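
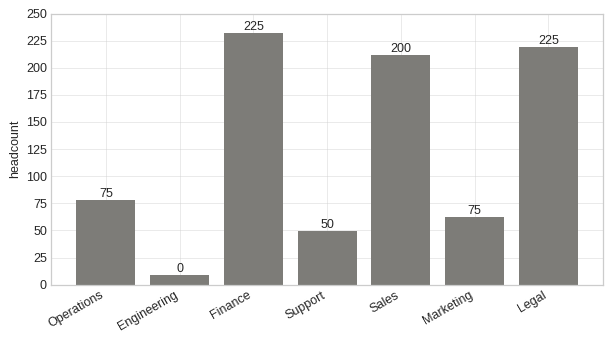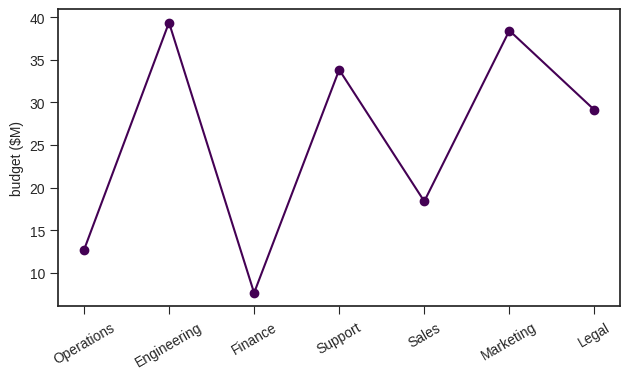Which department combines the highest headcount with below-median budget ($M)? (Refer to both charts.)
Chart 2 median budget ($M) ≈ 30; below-median departments: Operations, Finance, Sales. Among those, Finance has the highest headcount (≈ 225).

Finance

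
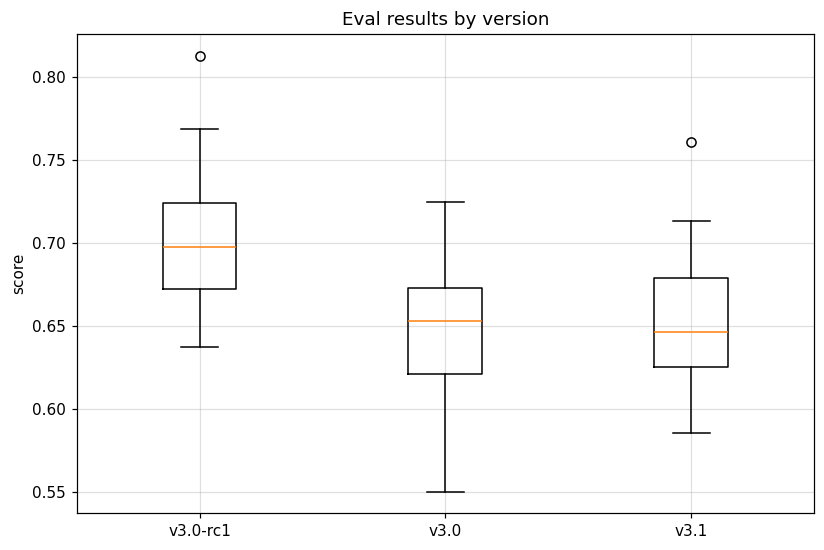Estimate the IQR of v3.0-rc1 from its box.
Q3 ≈ 0.72, Q1 ≈ 0.67; IQR ≈ 0.05.

≈ 0.05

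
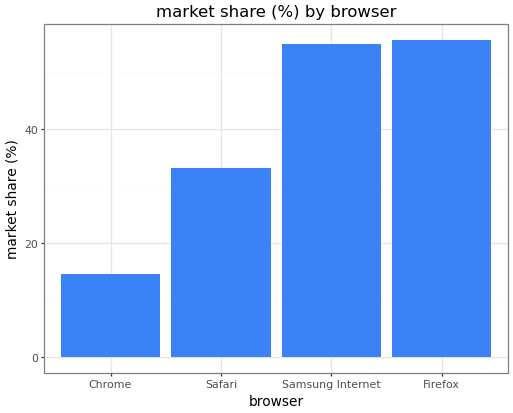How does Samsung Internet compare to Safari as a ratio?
≈ 1.57×

Samsung Internet ≈ 55, Safari ≈ 35; 55/35 ≈ 1.57.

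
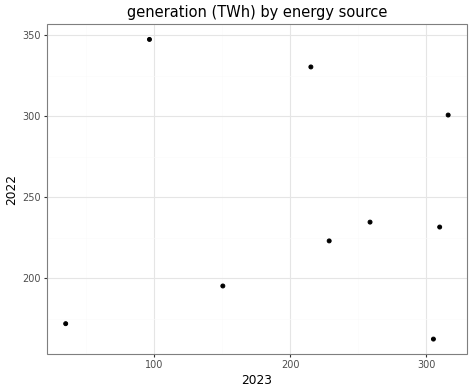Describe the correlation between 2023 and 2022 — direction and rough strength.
Points are roughly uncorrelated; weak (|r| ≈ 0.0).

no clear correlation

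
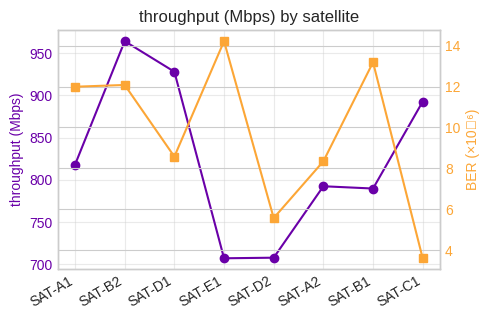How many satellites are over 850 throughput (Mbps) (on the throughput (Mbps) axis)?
Above 850: SAT-B2, SAT-D1, SAT-C1.

3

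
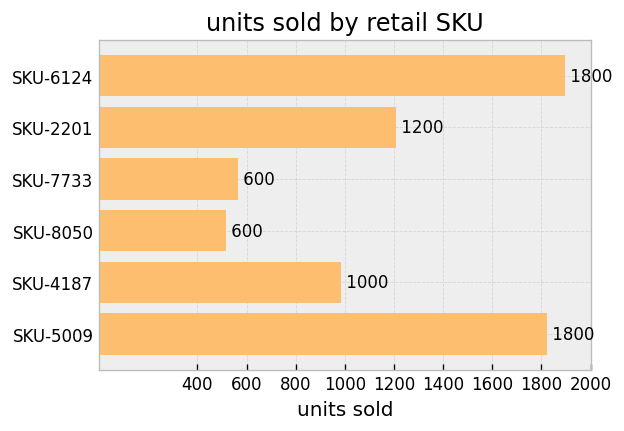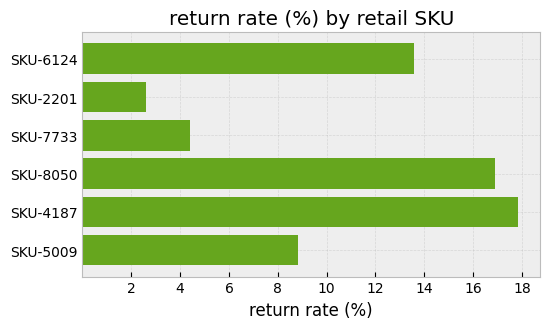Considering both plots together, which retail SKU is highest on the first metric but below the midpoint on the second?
SKU-5009

Chart 2 median return rate (%) ≈ 12; below-median retail SKUs: SKU-2201, SKU-7733, SKU-5009. Among those, SKU-5009 has the highest units sold (≈ 1800).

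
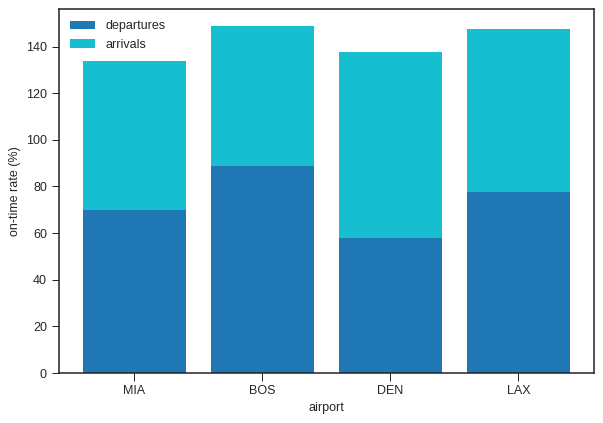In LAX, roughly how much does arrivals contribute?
arrivals top ≈ 140, bottom ≈ 80; segment ≈ 60.

≈ 60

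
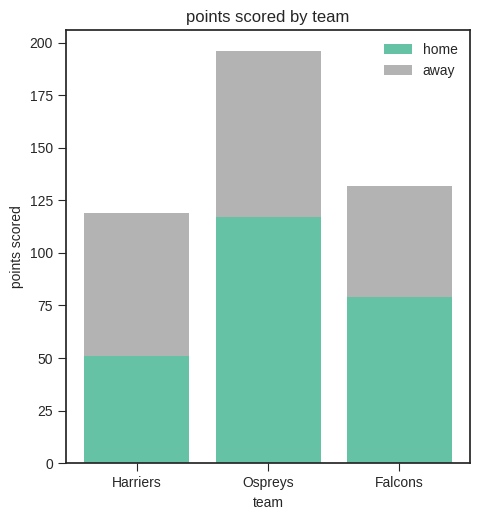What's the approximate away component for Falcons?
≈ 60

away top ≈ 140, bottom ≈ 80; segment ≈ 60.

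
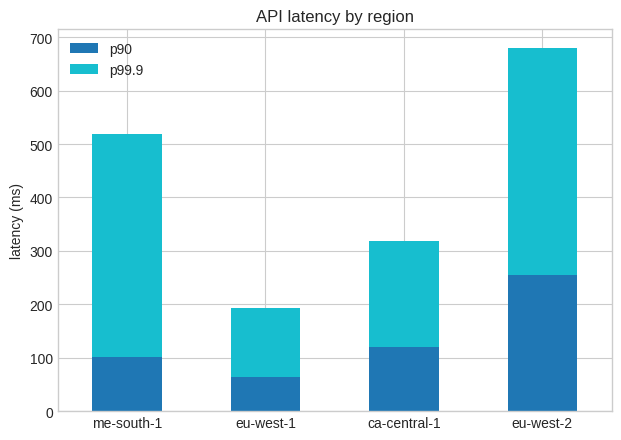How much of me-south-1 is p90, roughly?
p90 top ≈ 100, bottom ≈ 0; segment ≈ 100.

≈ 100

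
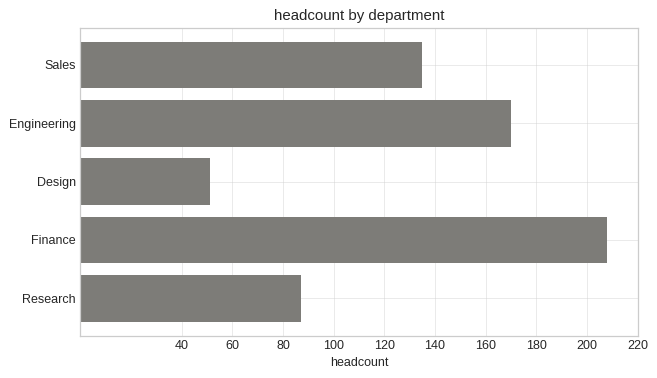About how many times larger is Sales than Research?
Sales ≈ 140, Research ≈ 80; 140/80 ≈ 1.75.

≈ 1.75×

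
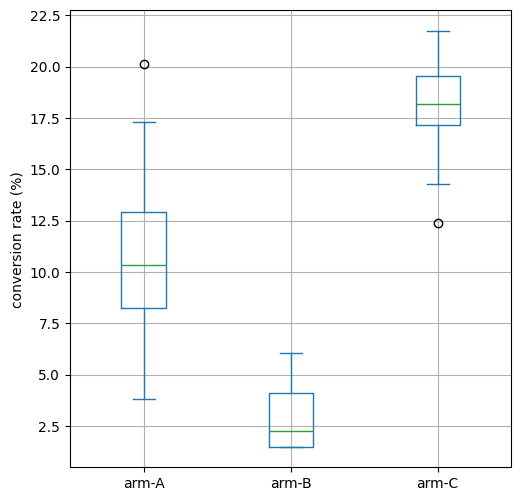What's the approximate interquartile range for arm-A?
Q3 ≈ 12, Q1 ≈ 8; IQR ≈ 4.

≈ 4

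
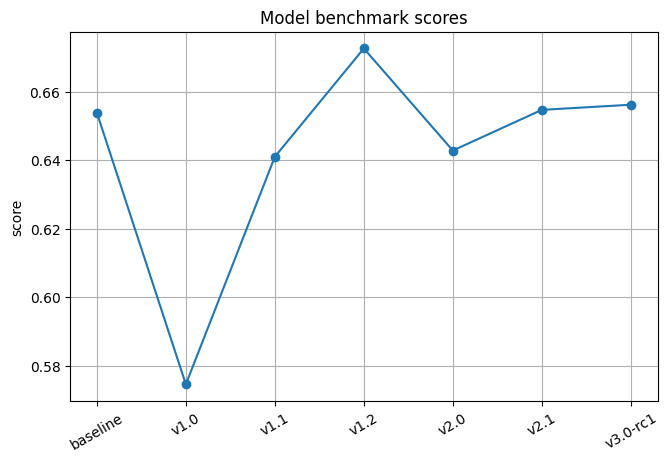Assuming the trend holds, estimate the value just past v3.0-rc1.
≈ 0.67

Last three: 0.64, 0.65, 0.66 → slope ≈ 0.01/step → next ≈ 0.67.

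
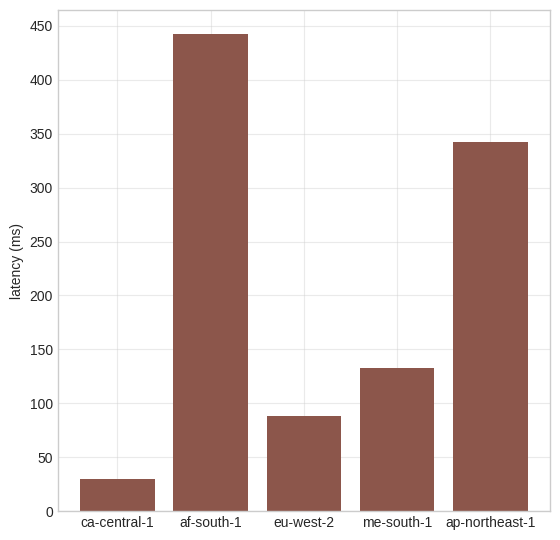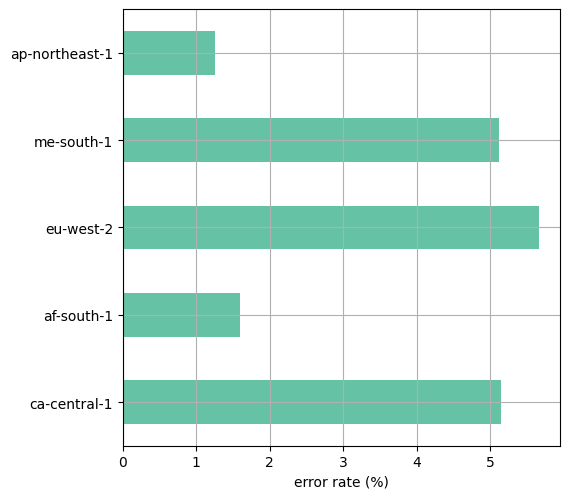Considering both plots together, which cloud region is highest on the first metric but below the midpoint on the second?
af-south-1

Chart 2 median error rate (%) ≈ 5; below-median cloud regions: af-south-1, ap-northeast-1. Among those, af-south-1 has the highest latency (ms) (≈ 450).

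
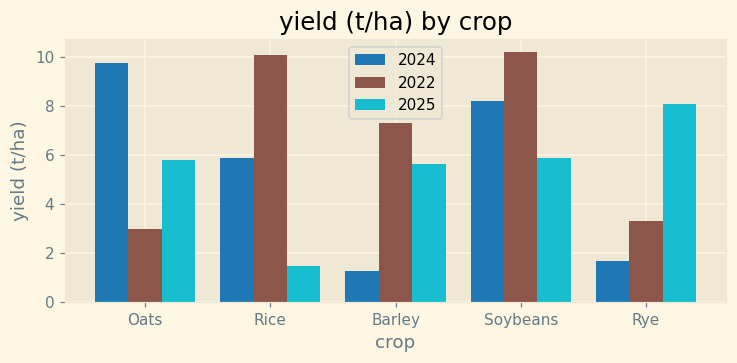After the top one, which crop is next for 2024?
Top 3 for 2024: Oats ≈ 10, Soybeans ≈ 8, Rice ≈ 6.

Soybeans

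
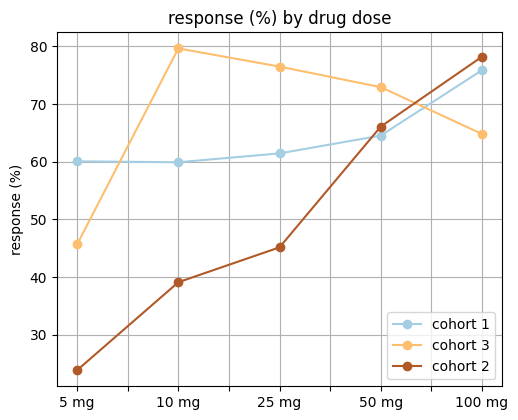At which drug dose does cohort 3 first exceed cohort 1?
5 mg: cohort 3 ≈ 45 vs cohort 1 ≈ 60 (not yet); 10 mg: cohort 3 ≈ 80 vs cohort 1 ≈ 60 (first crossover).

10 mg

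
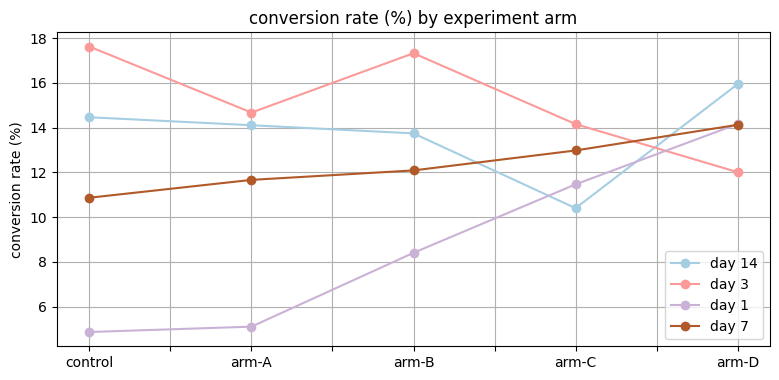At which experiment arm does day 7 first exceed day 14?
arm-C

arm-B: day 7 ≈ 12 vs day 14 ≈ 14 (not yet); arm-C: day 7 ≈ 12 vs day 14 ≈ 10 (first crossover).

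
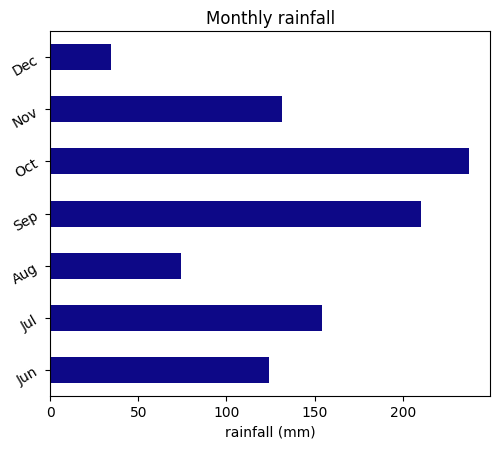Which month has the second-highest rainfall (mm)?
Sep

Top 3: Oct ≈ 240, Sep ≈ 220, Jul ≈ 160.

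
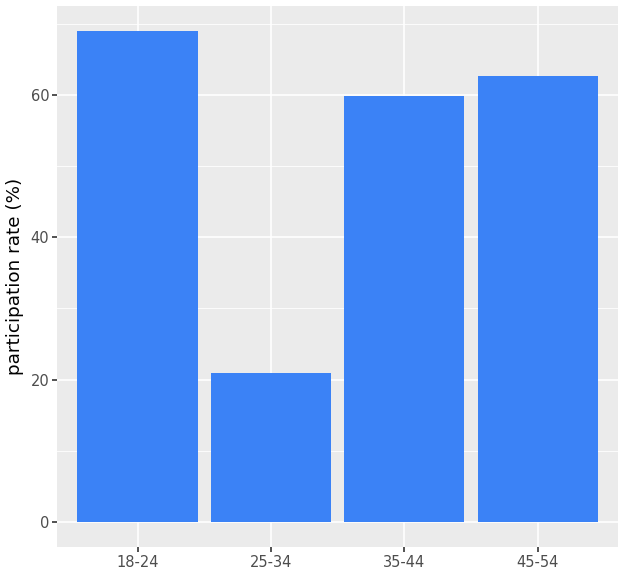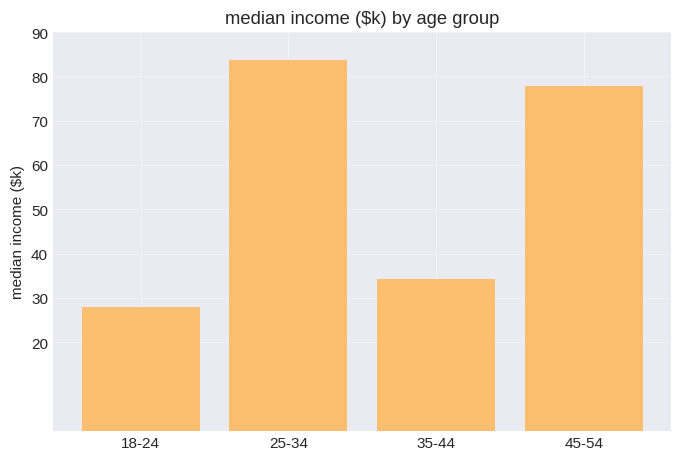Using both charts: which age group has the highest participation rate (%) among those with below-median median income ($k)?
18-24

Chart 2 median median income ($k) ≈ 60; below-median age groups: 18-24, 35-44. Among those, 18-24 has the highest participation rate (%) (≈ 70).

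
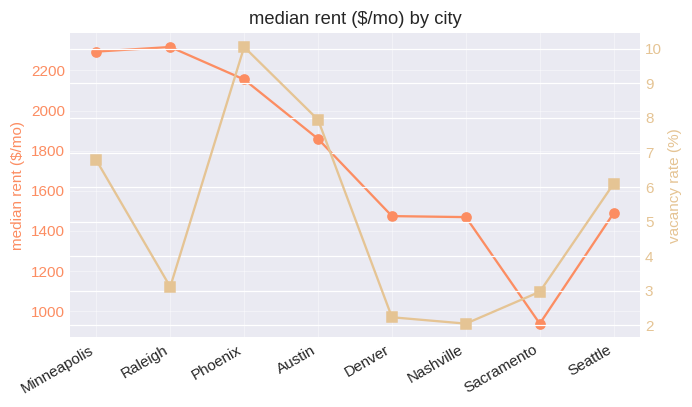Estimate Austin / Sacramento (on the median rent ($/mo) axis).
≈ 1.8×

Austin ≈ 1800, Sacramento ≈ 1000; 1800/1000 ≈ 1.8.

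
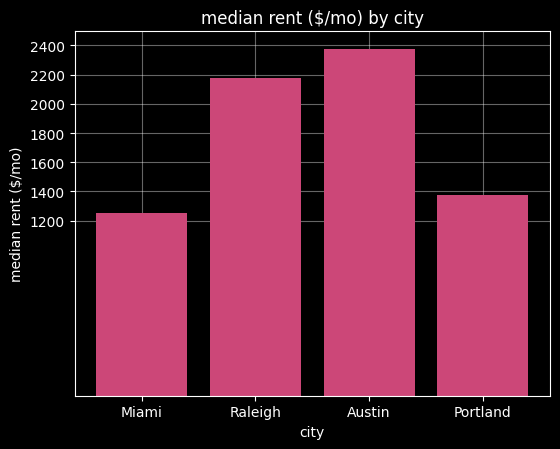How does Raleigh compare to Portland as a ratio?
≈ 1.57×

Raleigh ≈ 2200, Portland ≈ 1400; 2200/1400 ≈ 1.57.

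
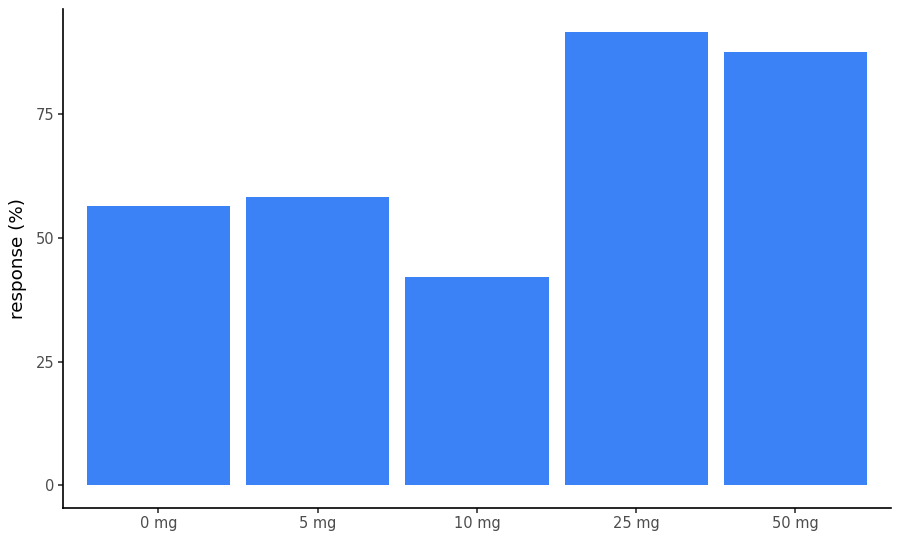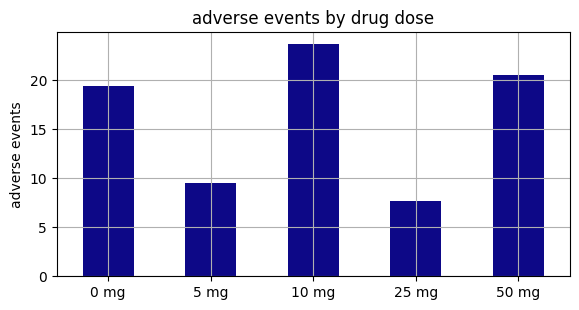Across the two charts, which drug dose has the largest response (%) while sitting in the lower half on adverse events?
25 mg

Chart 2 median adverse events ≈ 20; below-median drug doses: 5 mg, 25 mg. Among those, 25 mg has the highest response (%) (≈ 90).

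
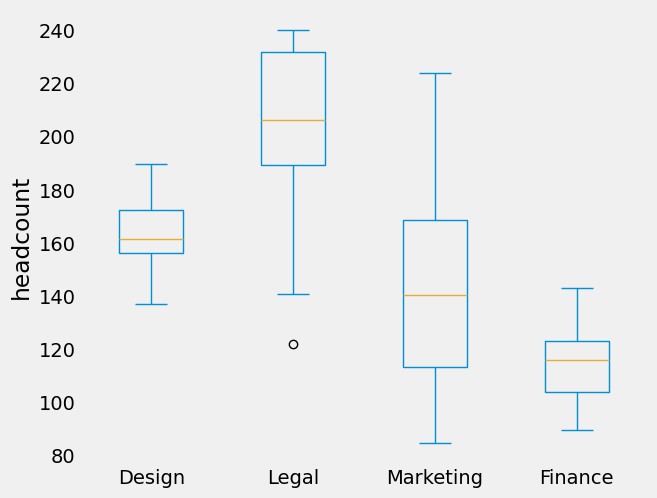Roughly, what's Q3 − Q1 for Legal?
≈ 40

Q3 ≈ 230, Q1 ≈ 190; IQR ≈ 40.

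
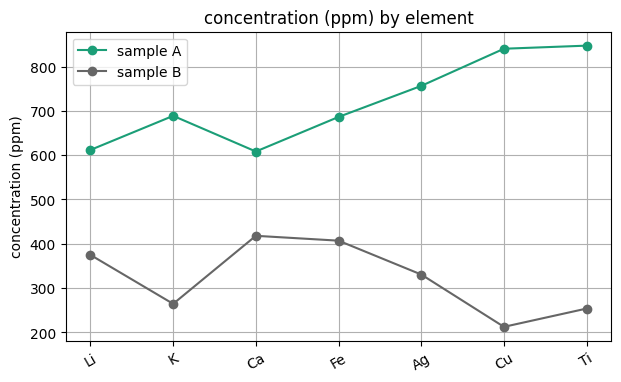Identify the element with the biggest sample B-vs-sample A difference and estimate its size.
Cu: sample B ≈ 200, sample A ≈ 800 → gap ≈ 600. Next-largest (Ti) is only ≈ 500.

Cu, ≈ 600 ppm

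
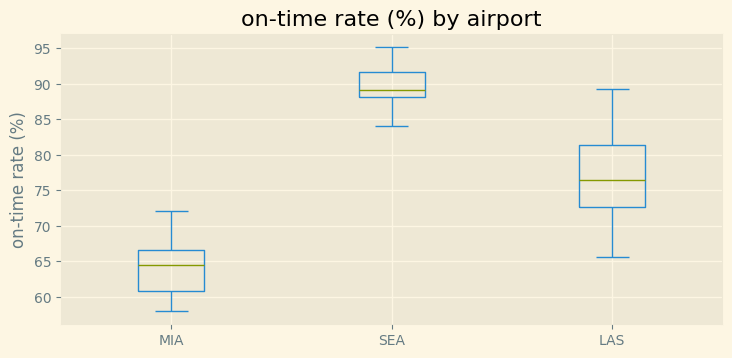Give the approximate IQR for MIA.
≈ 5

Q3 ≈ 65, Q1 ≈ 60; IQR ≈ 5.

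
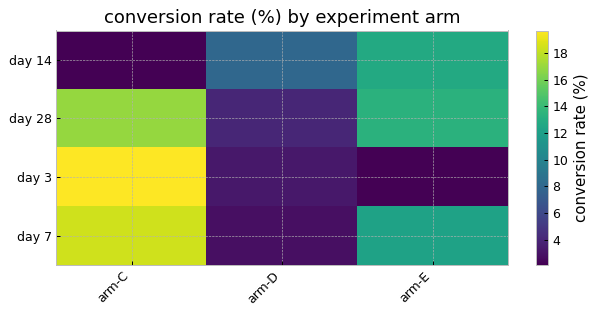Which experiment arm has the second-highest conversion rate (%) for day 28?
Top 3 for day 28: arm-C ≈ 16, arm-E ≈ 14, arm-D ≈ 4.

arm-E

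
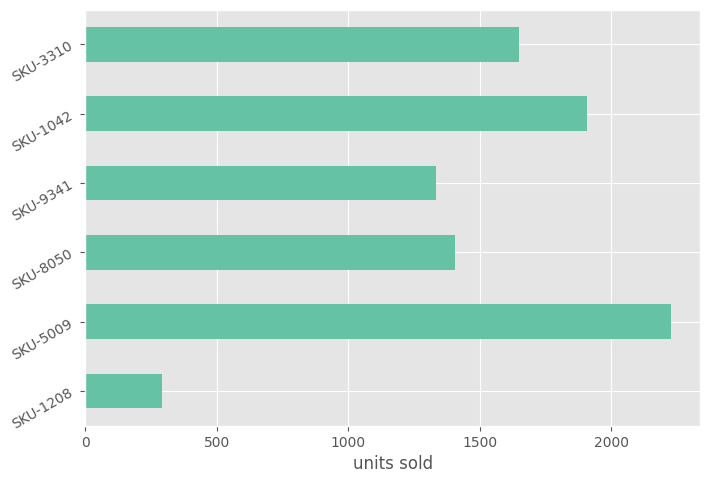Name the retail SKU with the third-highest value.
SKU-3310

Top 4: SKU-5009 ≈ 2200, SKU-1042 ≈ 2000, SKU-3310 ≈ 1600, SKU-8050 ≈ 1400.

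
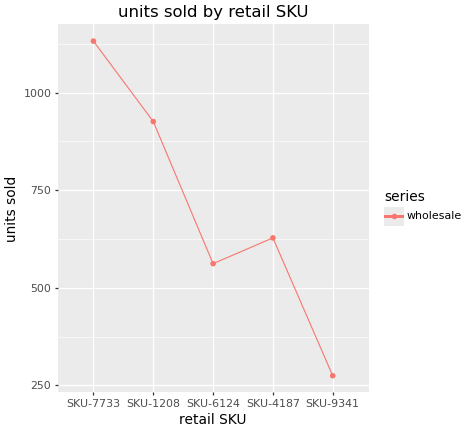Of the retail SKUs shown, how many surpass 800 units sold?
2

Above 800: SKU-7733, SKU-1208.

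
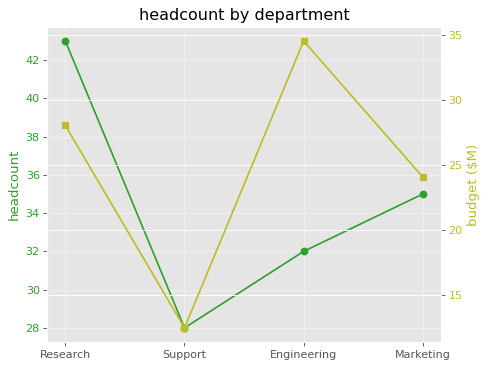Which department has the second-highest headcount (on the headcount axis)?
Top 3 (on the headcount axis): Research ≈ 44, Marketing ≈ 36, Engineering ≈ 32.

Marketing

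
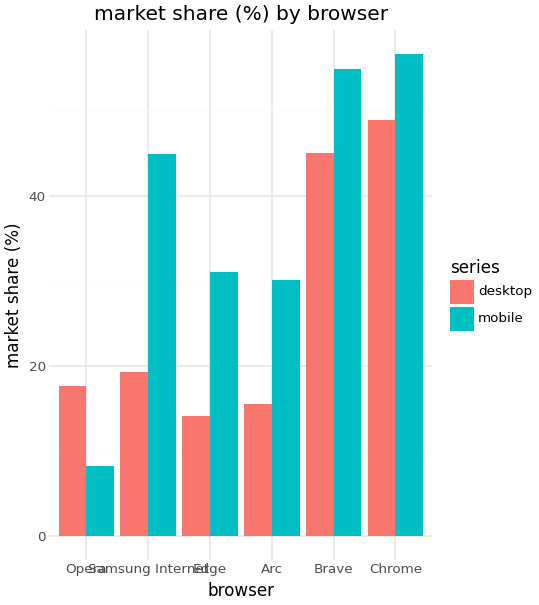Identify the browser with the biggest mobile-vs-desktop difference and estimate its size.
Samsung Internet, ≈ 25 %

Samsung Internet: mobile ≈ 45, desktop ≈ 20 → gap ≈ 25. Next-largest (Edge) is only ≈ 15.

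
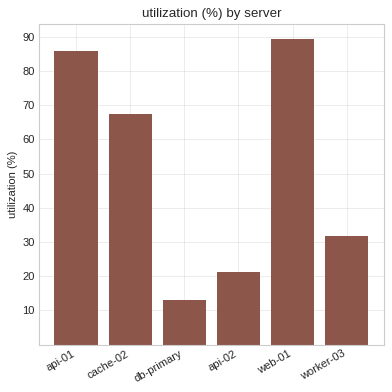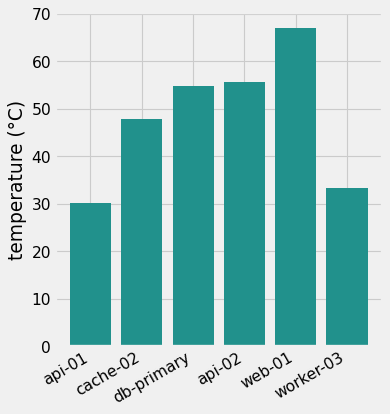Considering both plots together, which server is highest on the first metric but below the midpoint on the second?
Chart 2 median temperature (°C) ≈ 50; below-median servers: api-01, cache-02, worker-03. Among those, api-01 has the highest utilization (%) (≈ 90).

api-01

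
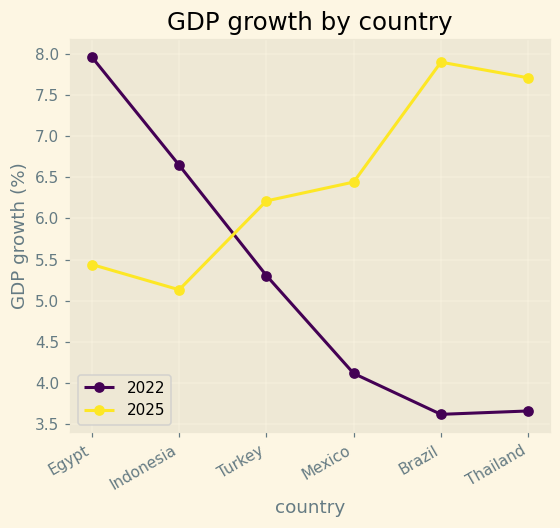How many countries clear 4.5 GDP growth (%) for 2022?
Above 4.5: Egypt, Indonesia, Turkey.

3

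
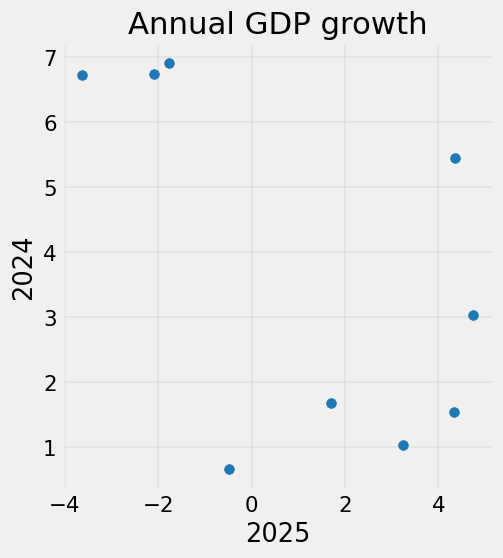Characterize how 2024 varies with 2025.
negative, moderate

Points are negatively correlated; moderate (|r| ≈ 0.6).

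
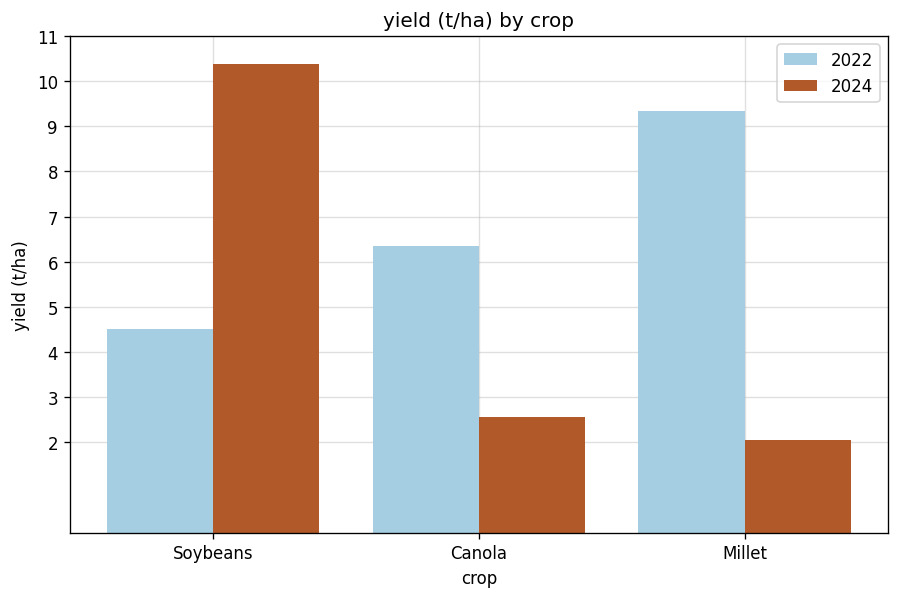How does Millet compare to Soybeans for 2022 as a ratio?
≈ 1.8×

Millet ≈ 9, Soybeans ≈ 5; 9/5 ≈ 1.8.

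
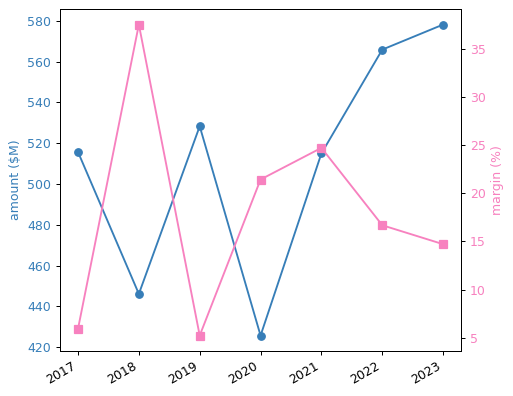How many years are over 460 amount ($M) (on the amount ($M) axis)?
Above 460: 2017, 2019, 2021, 2022, 2023.

5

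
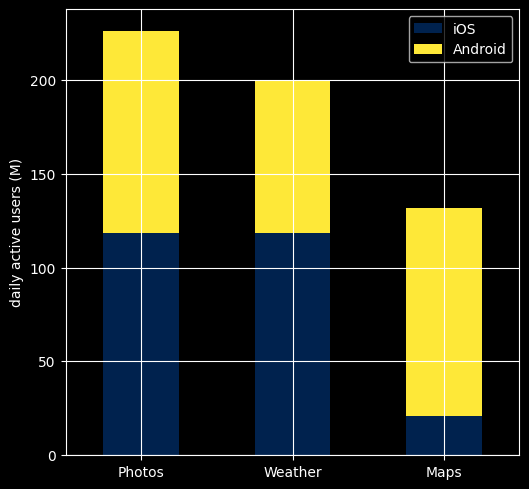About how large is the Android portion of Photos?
Android top ≈ 220, bottom ≈ 120; segment ≈ 100.

≈ 100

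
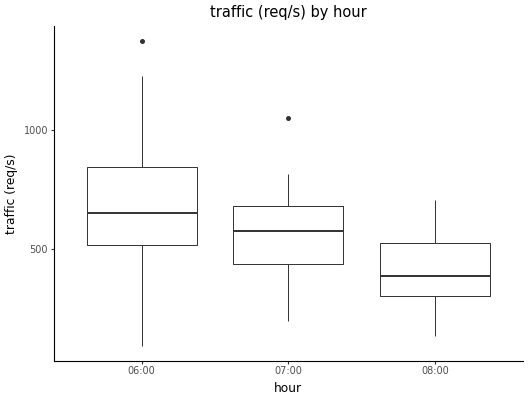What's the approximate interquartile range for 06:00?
≈ 320

Q3 ≈ 840, Q1 ≈ 520; IQR ≈ 320.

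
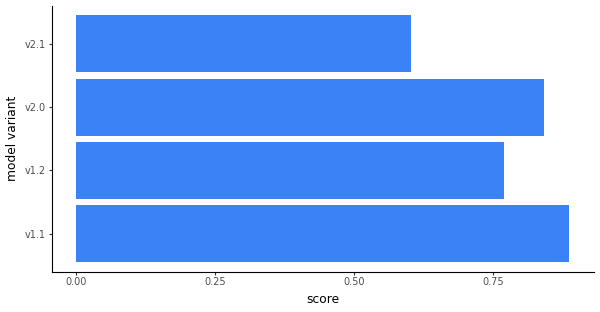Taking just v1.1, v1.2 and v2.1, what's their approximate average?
≈ 0.77

(0.9 + 0.8 + 0.6) / 3 ≈ 0.77.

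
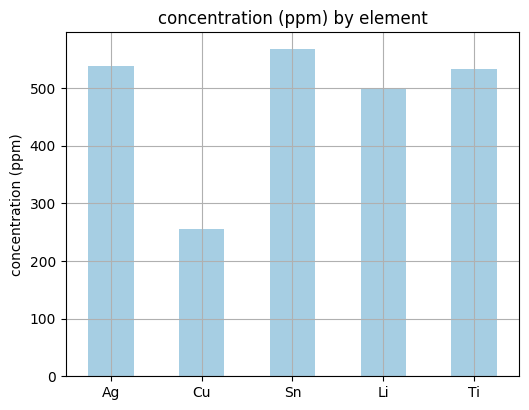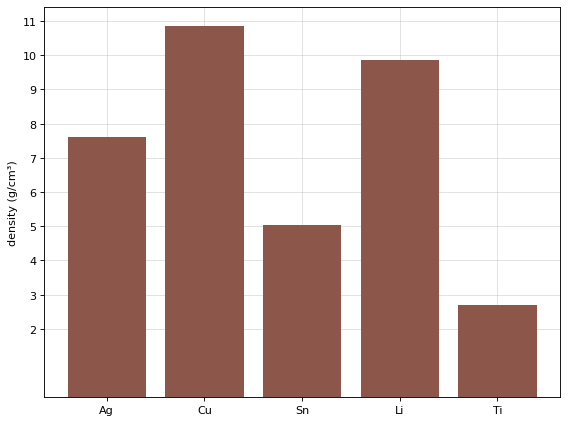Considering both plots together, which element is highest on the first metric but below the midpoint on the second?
Sn

Chart 2 median density (g/cm³) ≈ 8; below-median elements: Sn, Ti. Among those, Sn has the highest concentration (ppm) (≈ 600).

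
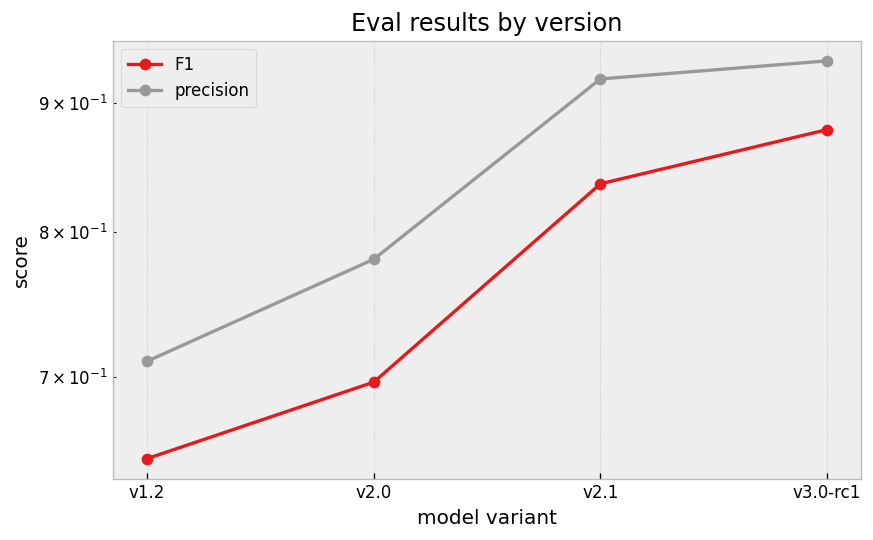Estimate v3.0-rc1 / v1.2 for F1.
v3.0-rc1 ≈ 0.90, v1.2 ≈ 0.65; 0.90/0.65 ≈ 1.38.

≈ 1.38×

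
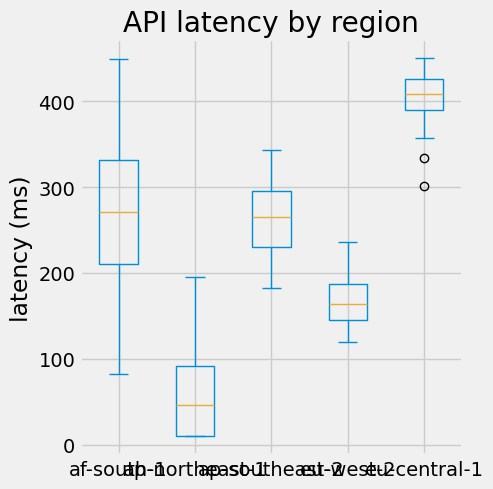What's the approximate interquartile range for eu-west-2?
Q3 ≈ 200, Q1 ≈ 150; IQR ≈ 50.

≈ 50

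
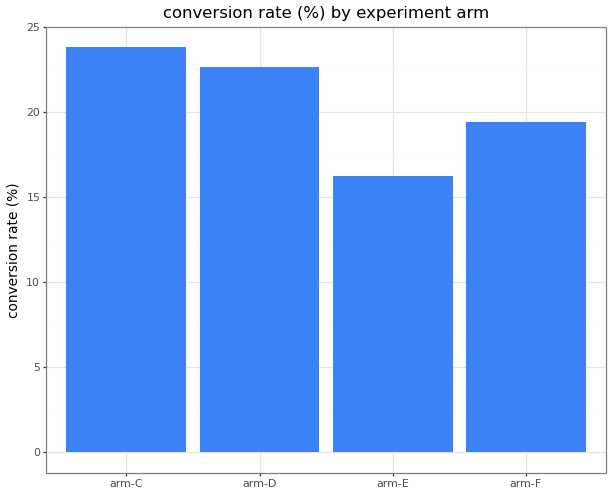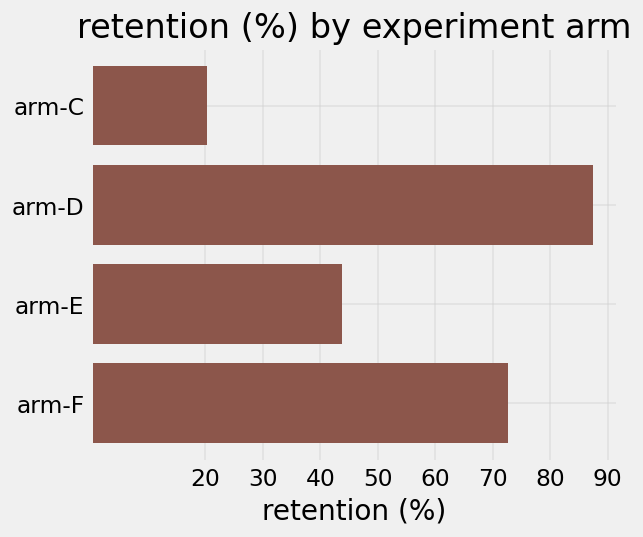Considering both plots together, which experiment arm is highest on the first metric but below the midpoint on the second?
Chart 2 median retention (%) ≈ 60; below-median experiment arms: arm-C, arm-E. Among those, arm-C has the highest conversion rate (%) (≈ 25).

arm-C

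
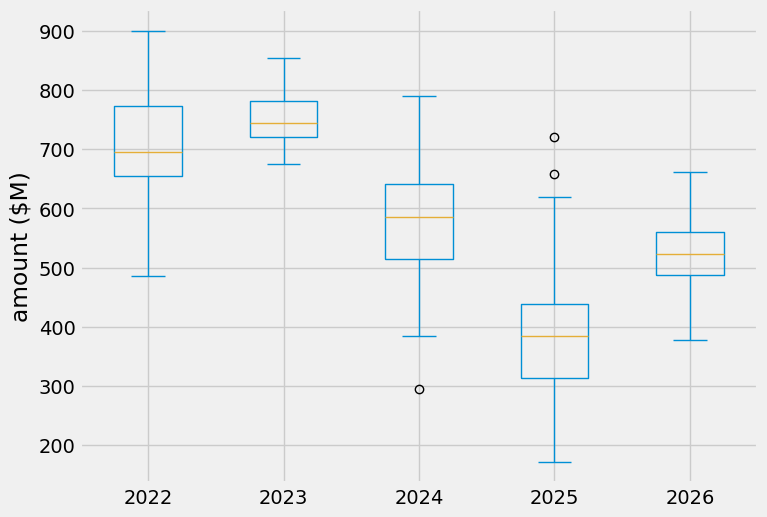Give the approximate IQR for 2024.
≈ 150

Q3 ≈ 650, Q1 ≈ 500; IQR ≈ 150.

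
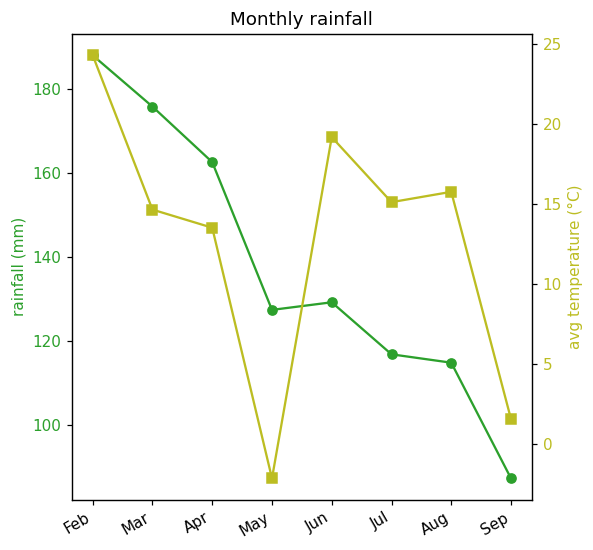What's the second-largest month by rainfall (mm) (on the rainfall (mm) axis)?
Top 3 (on the rainfall (mm) axis): Feb ≈ 190, Mar ≈ 180, Apr ≈ 160.

Mar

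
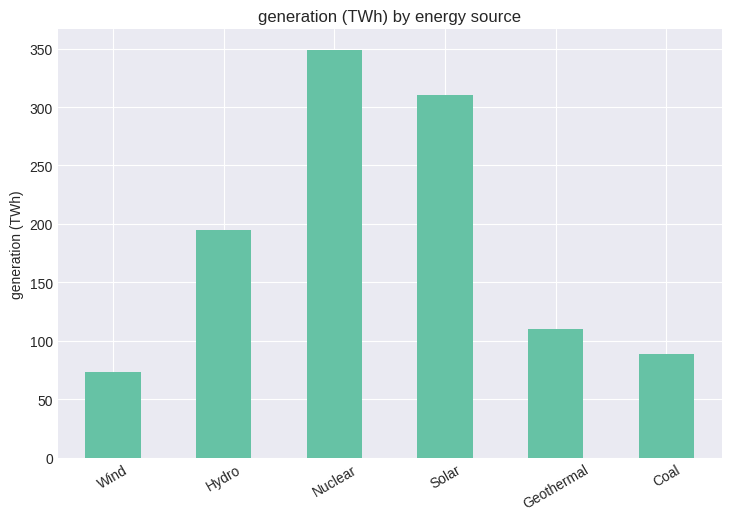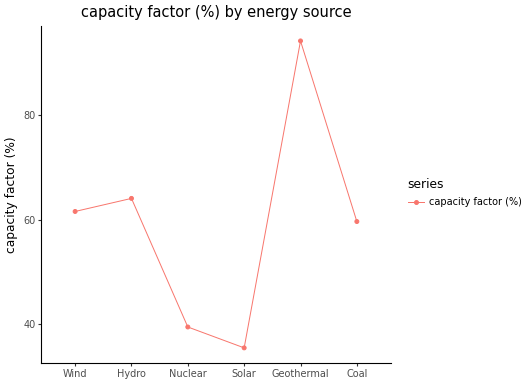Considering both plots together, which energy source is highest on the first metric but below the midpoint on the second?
Nuclear

Chart 2 median capacity factor (%) ≈ 60; below-median energy sources: Nuclear, Solar, Coal. Among those, Nuclear has the highest generation (TWh) (≈ 350).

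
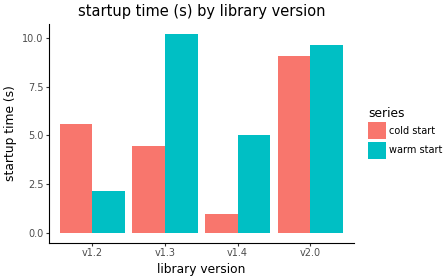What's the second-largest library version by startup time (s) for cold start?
v1.2

Top 3 for cold start: v2.0 ≈ 9, v1.2 ≈ 6, v1.3 ≈ 4.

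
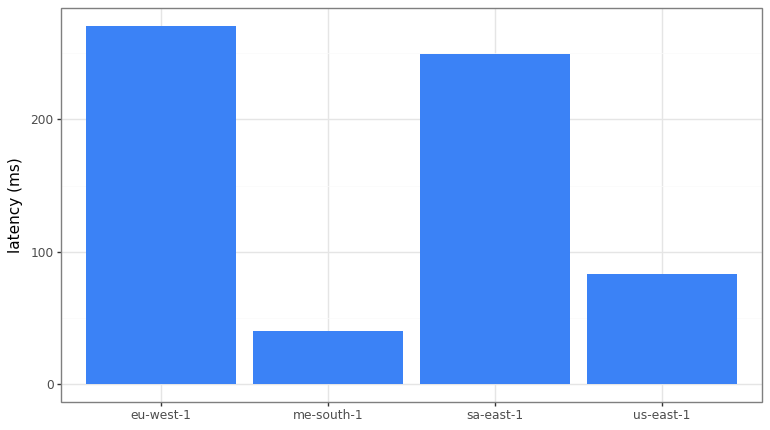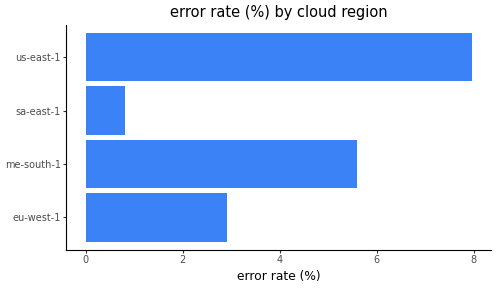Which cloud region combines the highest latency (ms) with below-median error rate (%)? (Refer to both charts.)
eu-west-1

Chart 2 median error rate (%) ≈ 4; below-median cloud regions: eu-west-1, sa-east-1. Among those, eu-west-1 has the highest latency (ms) (≈ 275).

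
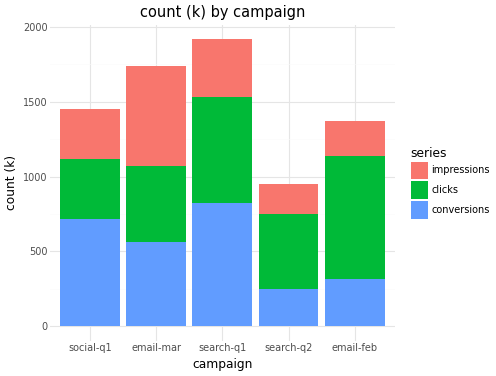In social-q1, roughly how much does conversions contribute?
≈ 800

conversions top ≈ 800, bottom ≈ 0; segment ≈ 800.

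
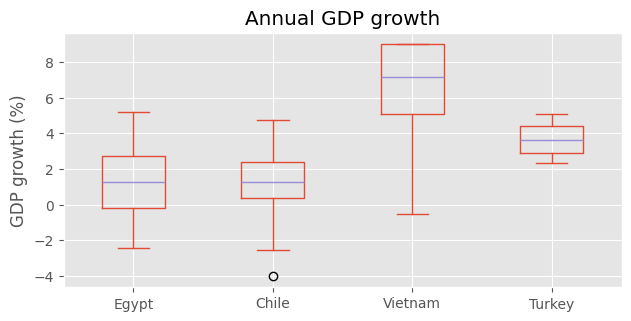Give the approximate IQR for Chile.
≈ 2

Q3 ≈ 2, Q1 ≈ 0; IQR ≈ 2.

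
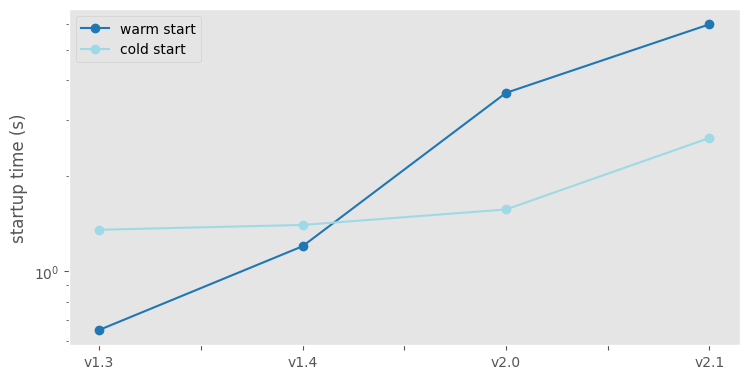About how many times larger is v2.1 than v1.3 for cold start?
v2.1 ≈ 2.5, v1.3 ≈ 1.5; 2.5/1.5 ≈ 1.67.

≈ 1.67×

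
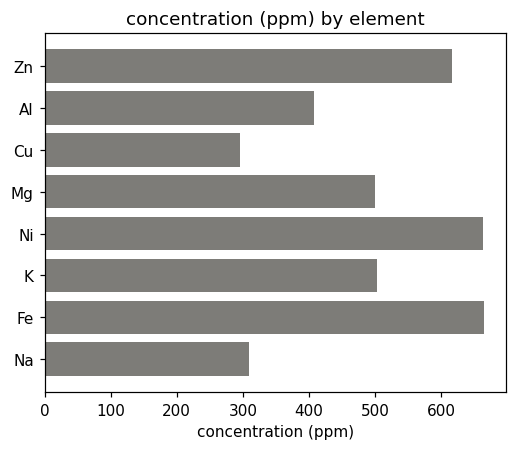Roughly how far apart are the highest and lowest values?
Max Fe ≈ 700, min Cu ≈ 300; range ≈ 400.

≈ 400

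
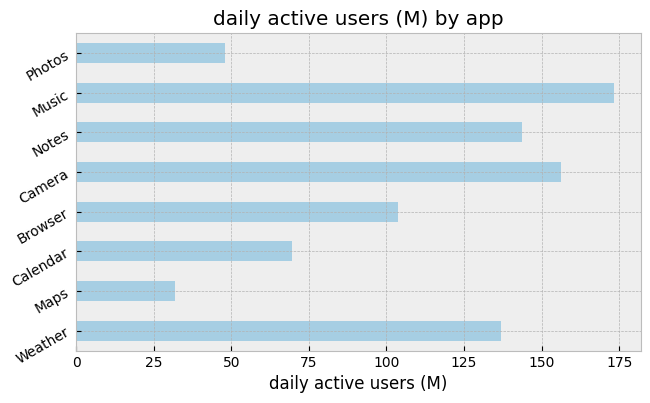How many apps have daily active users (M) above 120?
4

Above 120: Weather, Camera, Notes, Music.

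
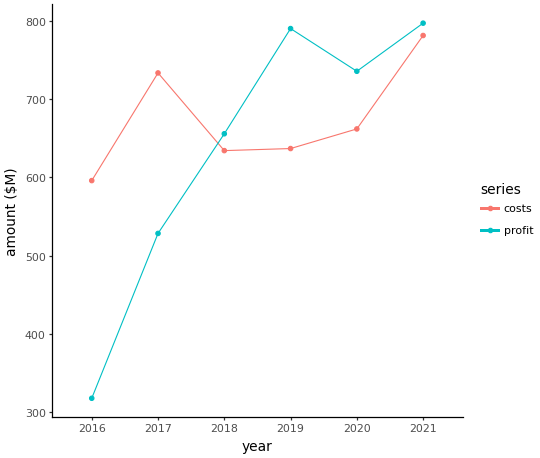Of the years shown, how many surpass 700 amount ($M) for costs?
Above 700: 2017, 2021.

2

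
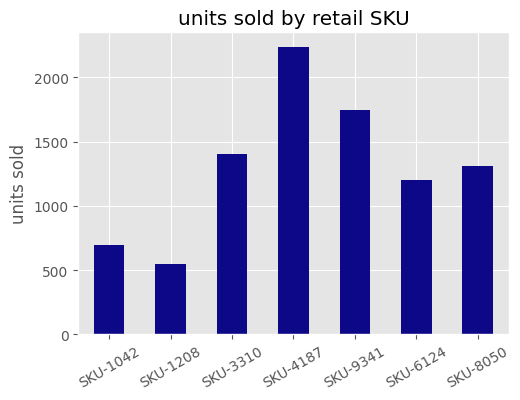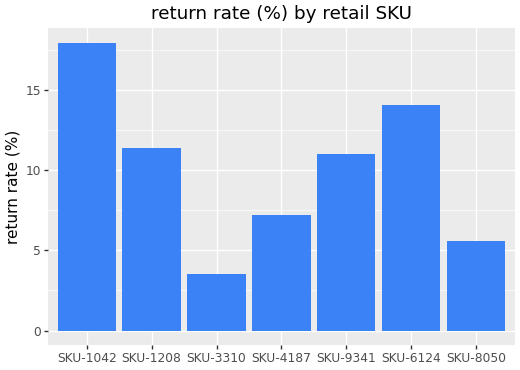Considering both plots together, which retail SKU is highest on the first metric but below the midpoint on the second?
SKU-4187

Chart 2 median return rate (%) ≈ 12; below-median retail SKUs: SKU-3310, SKU-4187, SKU-8050. Among those, SKU-4187 has the highest units sold (≈ 2000).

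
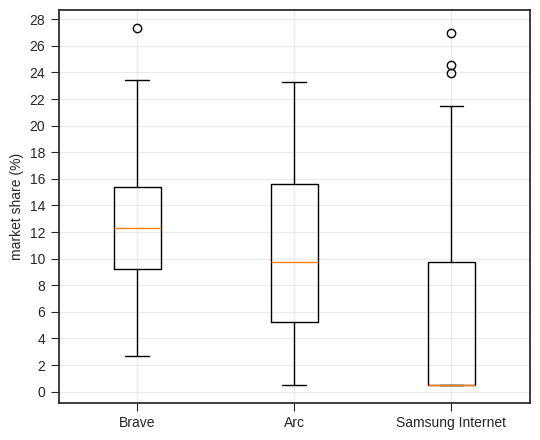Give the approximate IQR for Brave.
Q3 ≈ 16, Q1 ≈ 10; IQR ≈ 6.

≈ 6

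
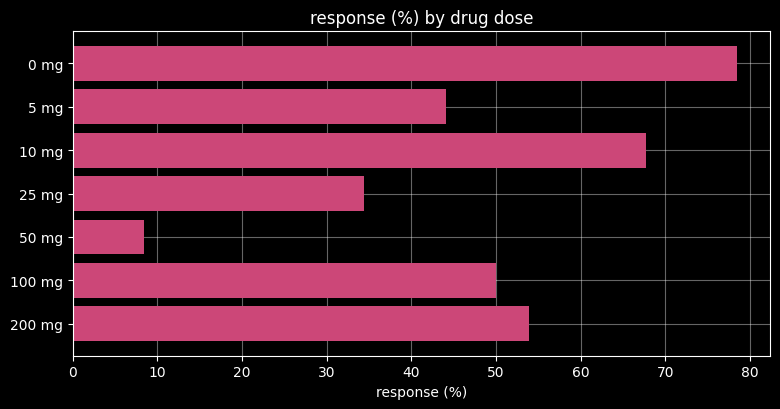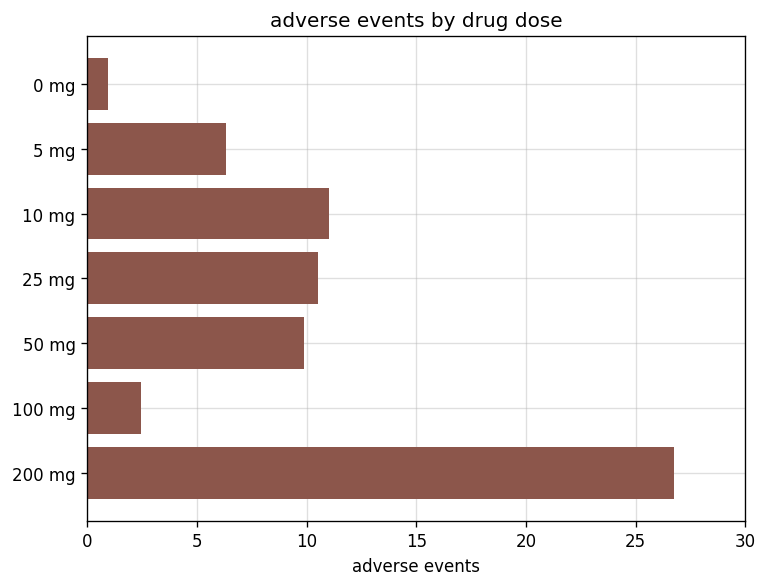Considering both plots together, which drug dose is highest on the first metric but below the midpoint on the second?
0 mg

Chart 2 median adverse events ≈ 10; below-median drug doses: 0 mg, 5 mg, 100 mg. Among those, 0 mg has the highest response (%) (≈ 80).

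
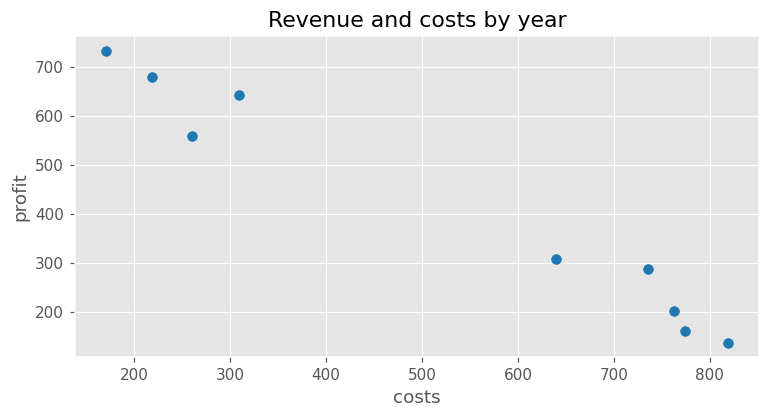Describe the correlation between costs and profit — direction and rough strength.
negative, strong

Points are negatively correlated; strong (|r| ≈ 1.0).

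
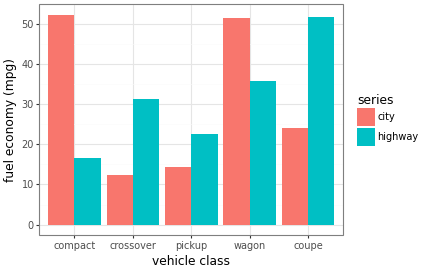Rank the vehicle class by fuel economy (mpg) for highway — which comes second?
wagon

Top 3 for highway: coupe ≈ 50, wagon ≈ 35, crossover ≈ 30.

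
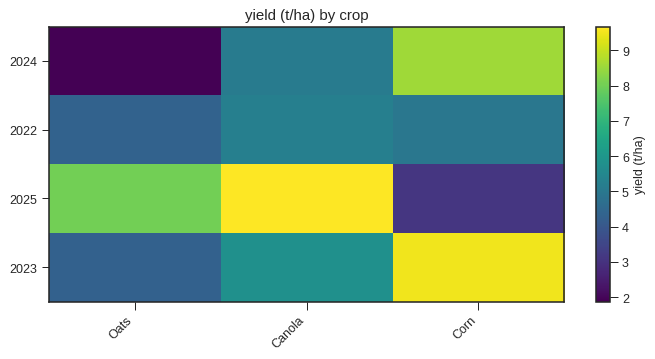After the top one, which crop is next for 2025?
Top 3 for 2025: Canola ≈ 10, Oats ≈ 8, Corn ≈ 3.

Oats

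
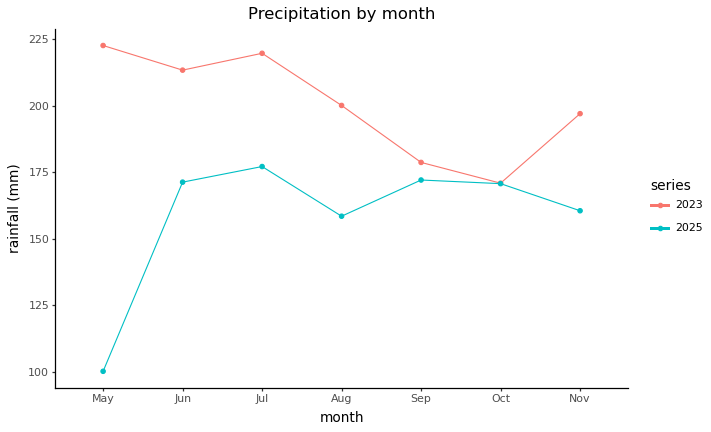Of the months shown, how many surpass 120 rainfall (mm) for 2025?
6

Above 120: Jun, Jul, Aug, Sep, Oct, Nov.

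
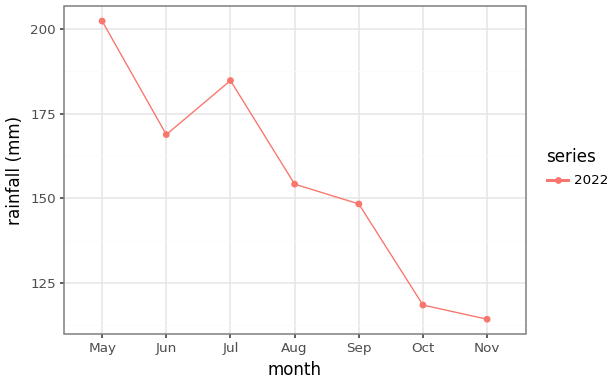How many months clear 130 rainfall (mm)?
5

Above 130: May, Jun, Jul, Aug, Sep.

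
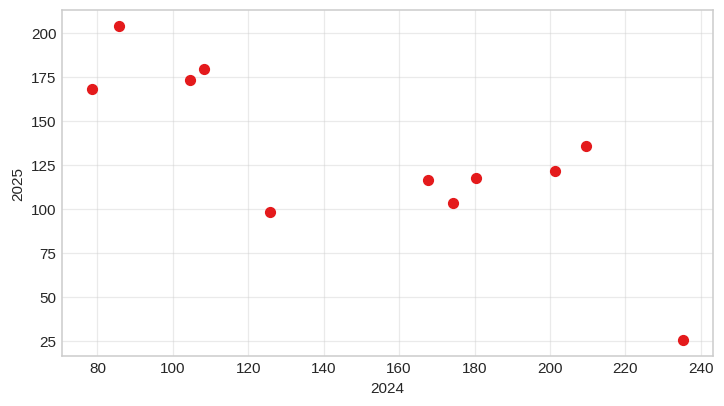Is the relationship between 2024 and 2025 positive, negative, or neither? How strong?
negative, strong

Points are negatively correlated; strong (|r| ≈ 0.8).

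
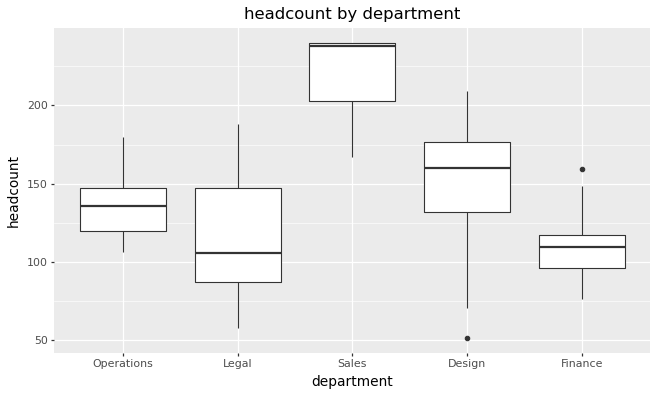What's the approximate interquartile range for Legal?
≈ 60

Q3 ≈ 150, Q1 ≈ 90; IQR ≈ 60.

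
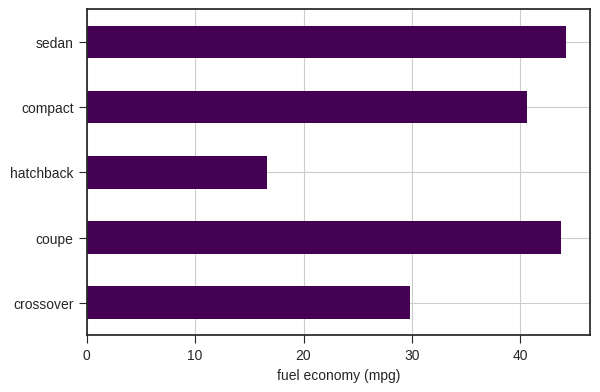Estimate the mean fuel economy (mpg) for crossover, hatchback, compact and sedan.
(30 + 15 + 40 + 45) / 4 ≈ 32.

≈ 32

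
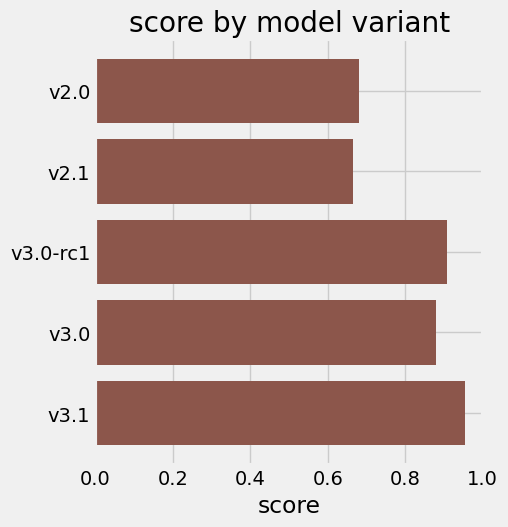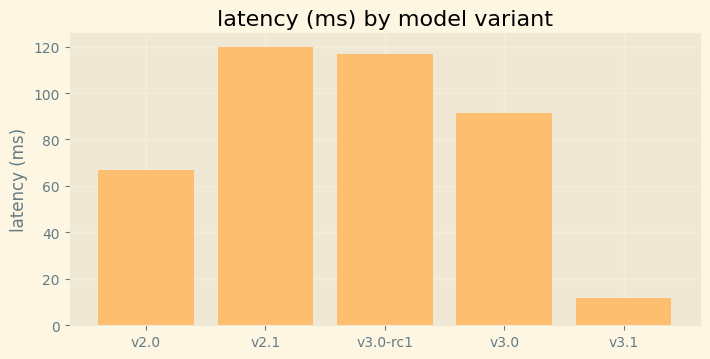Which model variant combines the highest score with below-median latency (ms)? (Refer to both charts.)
v3.1

Chart 2 median latency (ms) ≈ 100; below-median model variants: v2.0, v3.1. Among those, v3.1 has the highest score (≈ 1).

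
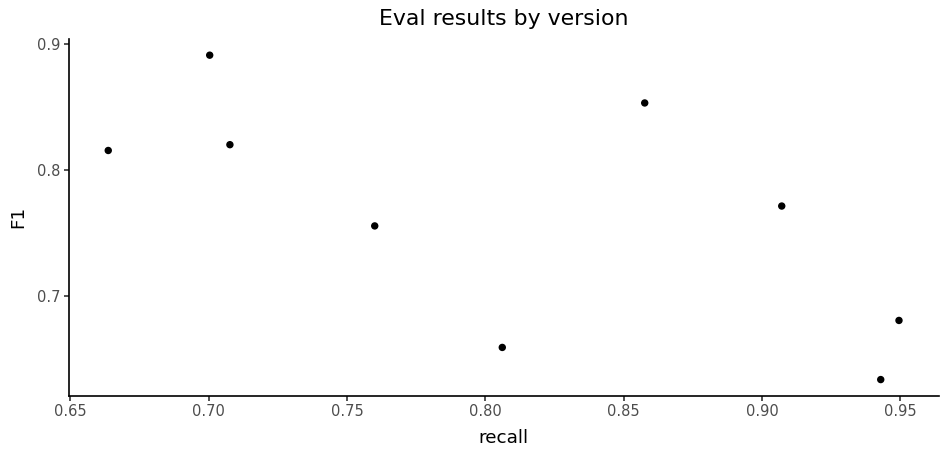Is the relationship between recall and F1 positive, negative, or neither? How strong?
Points are negatively correlated; moderate (|r| ≈ 0.6).

negative, moderate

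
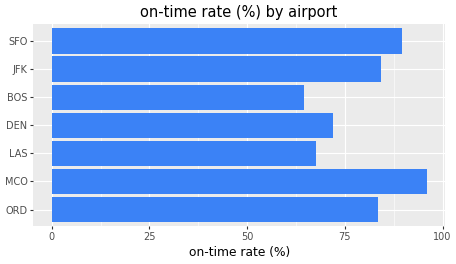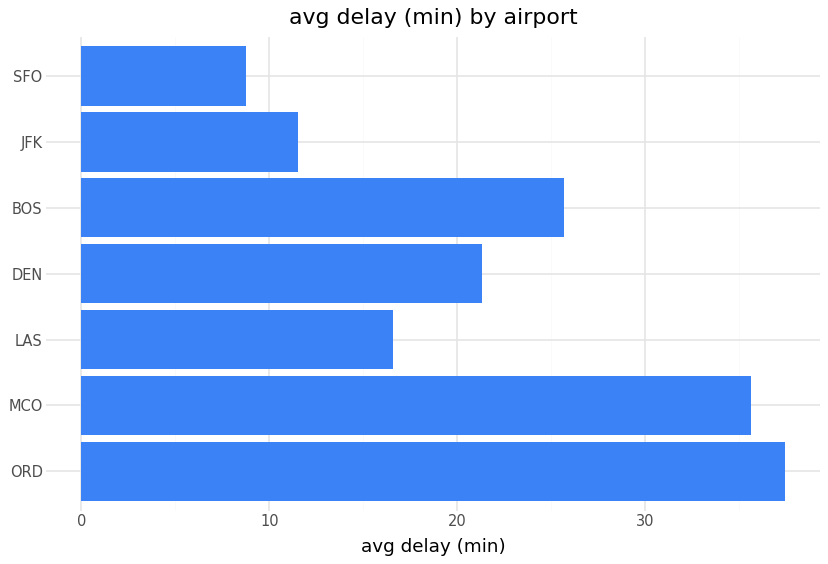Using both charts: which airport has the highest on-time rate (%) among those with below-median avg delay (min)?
SFO

Chart 2 median avg delay (min) ≈ 20; below-median airports: LAS, JFK, SFO. Among those, SFO has the highest on-time rate (%) (≈ 90).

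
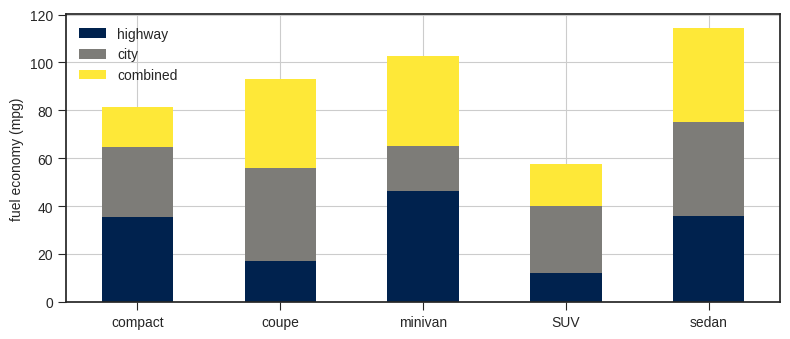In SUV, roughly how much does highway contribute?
highway top ≈ 10, bottom ≈ 0; segment ≈ 10.

≈ 10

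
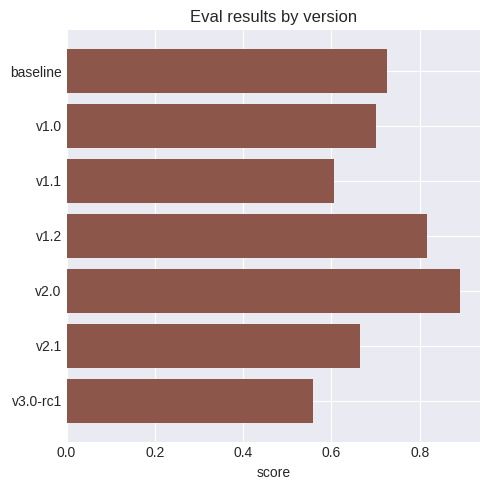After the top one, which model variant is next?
Top 3: v2.0 ≈ 0.9, v1.2 ≈ 0.8, baseline ≈ 0.7.

v1.2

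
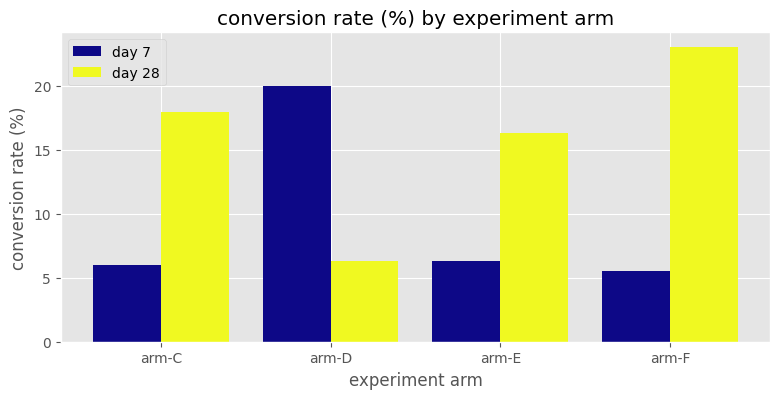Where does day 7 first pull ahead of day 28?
arm-D

arm-C: day 7 ≈ 6 vs day 28 ≈ 18 (not yet); arm-D: day 7 ≈ 20 vs day 28 ≈ 6 (first crossover).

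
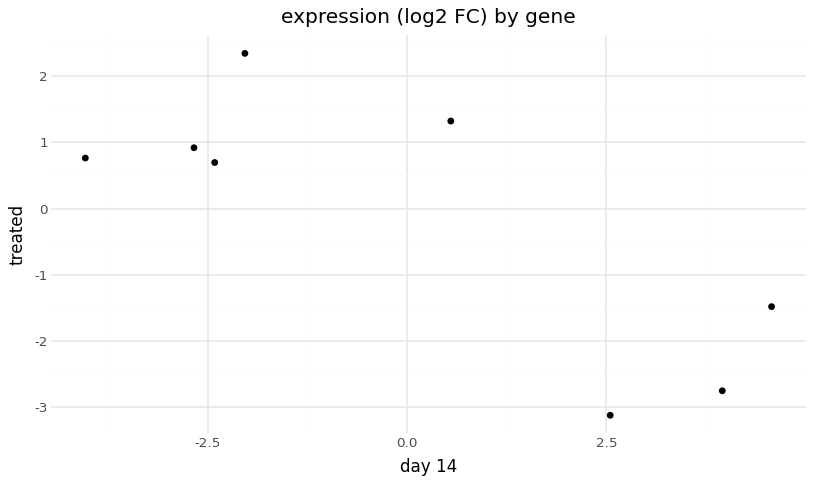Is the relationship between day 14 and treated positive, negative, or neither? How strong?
negative, strong

Points are negatively correlated; strong (|r| ≈ 0.8).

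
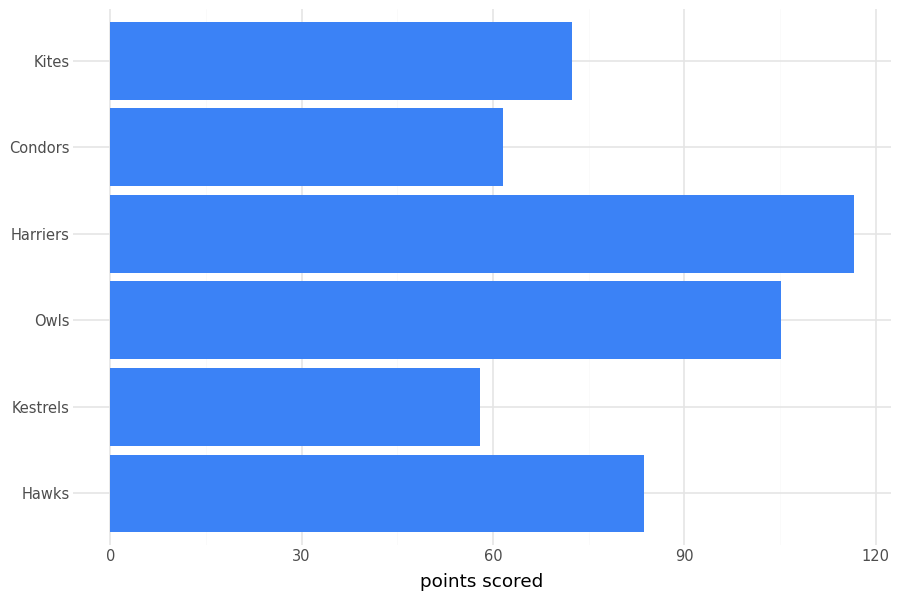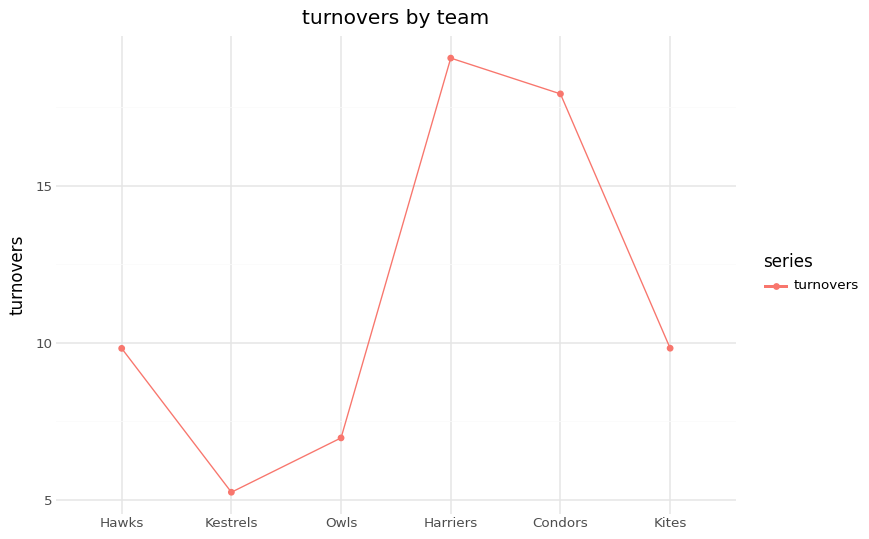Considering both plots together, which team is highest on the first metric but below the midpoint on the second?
Owls

Chart 2 median turnovers ≈ 10; below-median teams: Hawks, Kestrels, Owls. Among those, Owls has the highest points scored (≈ 100).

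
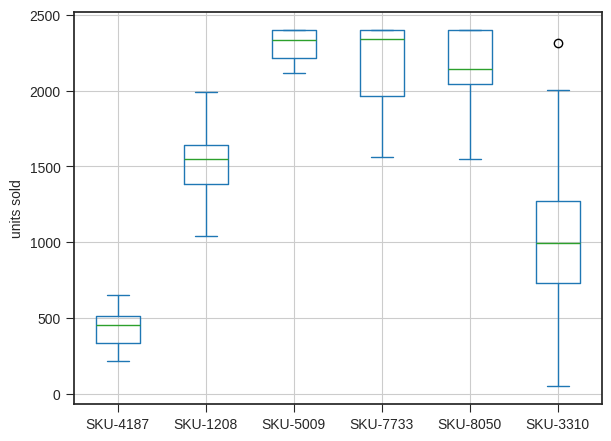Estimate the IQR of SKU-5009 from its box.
Q3 ≈ 2400, Q1 ≈ 2200; IQR ≈ 200.

≈ 200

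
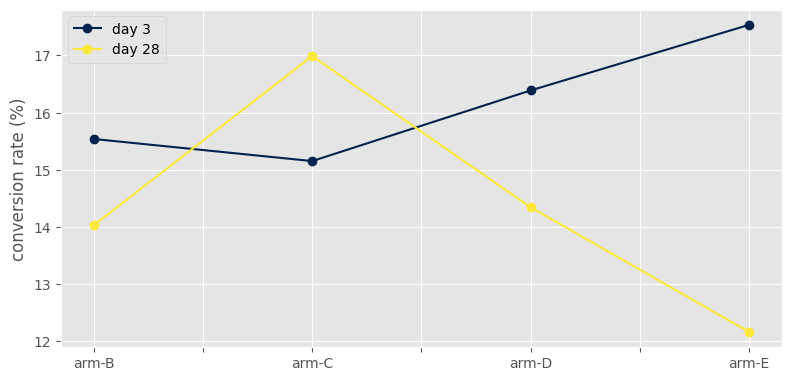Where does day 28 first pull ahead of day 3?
arm-B: day 28 ≈ 14.0 vs day 3 ≈ 15.5 (not yet); arm-C: day 28 ≈ 17.0 vs day 3 ≈ 15.0 (first crossover).

arm-C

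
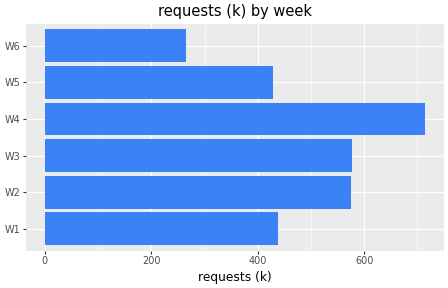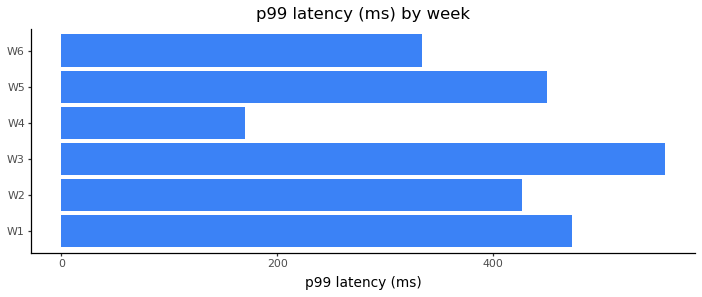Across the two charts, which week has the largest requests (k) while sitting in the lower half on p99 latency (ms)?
W4

Chart 2 median p99 latency (ms) ≈ 400; below-median weeks: W2, W4, W6. Among those, W4 has the highest requests (k) (≈ 700).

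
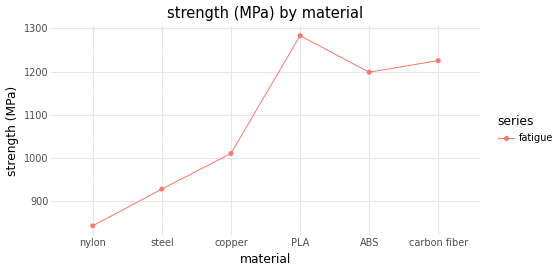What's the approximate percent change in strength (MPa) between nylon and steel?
≈ +11.8%

nylon ≈ 850, steel ≈ 950; (950 − 850) / 850 ≈ +11.8%.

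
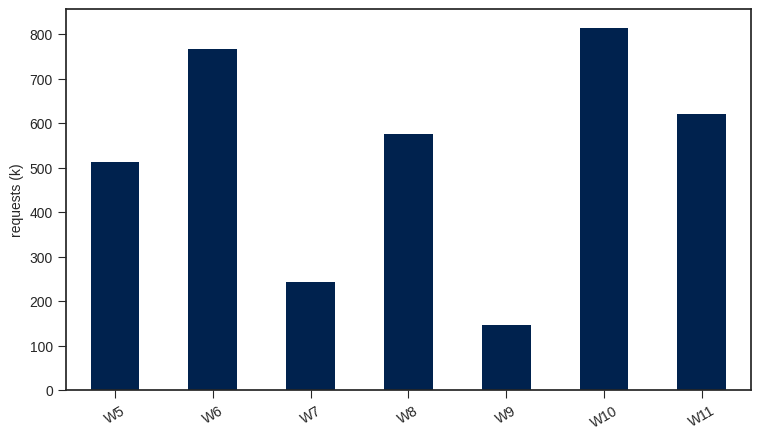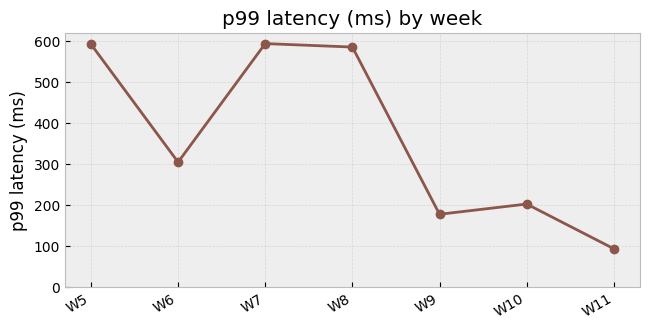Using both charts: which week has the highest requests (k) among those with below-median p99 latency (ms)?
W10

Chart 2 median p99 latency (ms) ≈ 300; below-median weeks: W9, W10, W11. Among those, W10 has the highest requests (k) (≈ 800).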